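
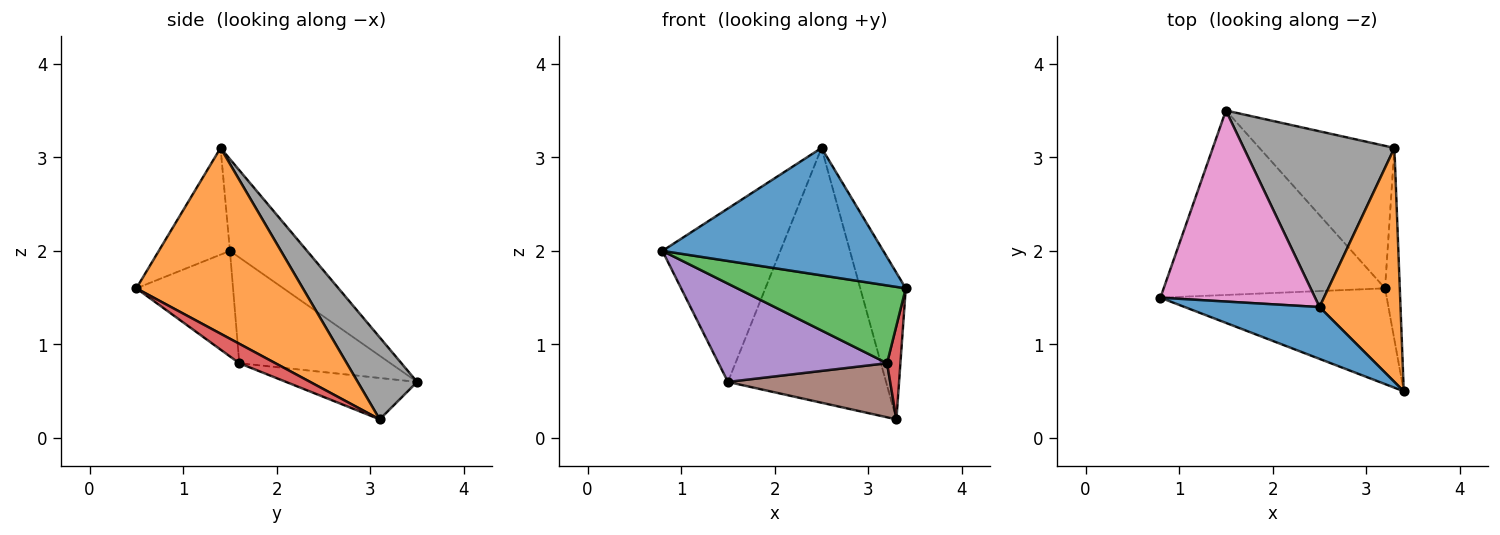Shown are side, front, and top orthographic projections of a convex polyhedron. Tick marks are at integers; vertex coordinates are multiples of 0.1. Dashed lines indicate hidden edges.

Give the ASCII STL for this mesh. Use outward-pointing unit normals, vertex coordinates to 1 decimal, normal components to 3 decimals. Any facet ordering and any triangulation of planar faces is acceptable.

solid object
 facet normal -0.286 -0.888 0.361
  outer loop
   vertex 2.5 1.4 3.1
   vertex 0.8 1.5 2.0
   vertex 3.4 0.5 1.6
  endloop
 endfacet
 facet normal 0.889 0.243 0.388
  outer loop
   vertex 2.5 1.4 3.1
   vertex 3.4 0.5 1.6
   vertex 3.3 3.1 0.2
  endloop
 endfacet
 facet normal -0.340 -0.593 -0.730
  outer loop
   vertex 3.2 1.6 0.8
   vertex 3.4 0.5 1.6
   vertex 0.8 1.5 2.0
  endloop
 endfacet
 facet normal 0.764 -0.283 -0.580
  outer loop
   vertex 3.2 1.6 0.8
   vertex 3.3 3.1 0.2
   vertex 3.4 0.5 1.6
  endloop
 endfacet
 facet normal -0.389 -0.433 -0.813
  outer loop
   vertex 1.5 3.5 0.6
   vertex 3.2 1.6 0.8
   vertex 0.8 1.5 2.0
  endloop
 endfacet
 facet normal -0.276 -0.341 -0.899
  outer loop
   vertex 1.5 3.5 0.6
   vertex 3.3 3.1 0.2
   vertex 3.2 1.6 0.8
  endloop
 endfacet
 facet normal -0.402 0.615 0.678
  outer loop
   vertex 1.5 3.5 0.6
   vertex 0.8 1.5 2.0
   vertex 2.5 1.4 3.1
  endloop
 endfacet
 facet normal 0.295 0.786 0.542
  outer loop
   vertex 1.5 3.5 0.6
   vertex 2.5 1.4 3.1
   vertex 3.3 3.1 0.2
  endloop
 endfacet
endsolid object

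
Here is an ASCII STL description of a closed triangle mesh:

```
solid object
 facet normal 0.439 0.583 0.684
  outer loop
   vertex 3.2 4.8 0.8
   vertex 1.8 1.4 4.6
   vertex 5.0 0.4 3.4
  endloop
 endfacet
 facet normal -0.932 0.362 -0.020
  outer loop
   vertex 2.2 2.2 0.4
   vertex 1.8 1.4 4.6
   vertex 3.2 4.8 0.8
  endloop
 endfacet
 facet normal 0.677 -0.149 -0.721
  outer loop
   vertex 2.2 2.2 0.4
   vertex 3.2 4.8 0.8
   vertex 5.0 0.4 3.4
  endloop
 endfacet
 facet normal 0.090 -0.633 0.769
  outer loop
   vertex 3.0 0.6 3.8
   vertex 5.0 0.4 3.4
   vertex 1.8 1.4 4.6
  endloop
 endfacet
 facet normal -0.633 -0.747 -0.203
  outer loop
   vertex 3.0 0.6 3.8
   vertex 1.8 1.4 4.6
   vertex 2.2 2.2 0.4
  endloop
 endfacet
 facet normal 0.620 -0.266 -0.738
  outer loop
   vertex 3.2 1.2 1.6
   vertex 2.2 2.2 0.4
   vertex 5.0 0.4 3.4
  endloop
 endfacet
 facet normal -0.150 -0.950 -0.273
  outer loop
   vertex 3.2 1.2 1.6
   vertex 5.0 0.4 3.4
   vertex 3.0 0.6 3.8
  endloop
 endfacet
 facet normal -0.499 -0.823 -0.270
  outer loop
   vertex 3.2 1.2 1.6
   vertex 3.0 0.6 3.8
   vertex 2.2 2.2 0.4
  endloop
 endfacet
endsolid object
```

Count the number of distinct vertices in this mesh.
6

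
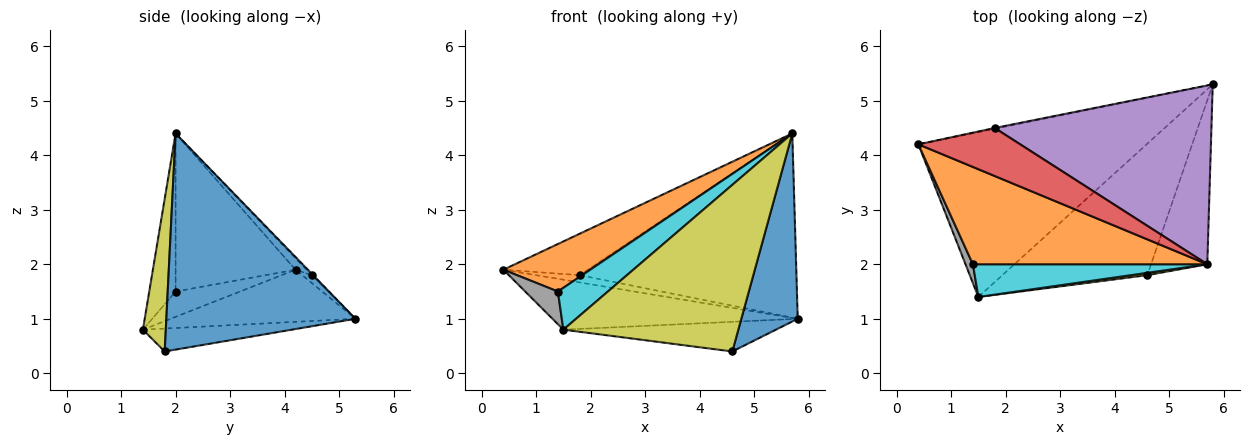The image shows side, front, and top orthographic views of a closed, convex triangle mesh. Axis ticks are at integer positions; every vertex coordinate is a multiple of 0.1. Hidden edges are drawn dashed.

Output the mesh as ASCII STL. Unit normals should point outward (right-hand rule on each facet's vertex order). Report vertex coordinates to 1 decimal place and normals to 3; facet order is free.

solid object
 facet normal 0.930 -0.277 -0.242
  outer loop
   vertex 4.6 1.8 0.4
   vertex 5.8 5.3 1.0
   vertex 5.7 2.0 4.4
  endloop
 endfacet
 facet normal -0.518 -0.375 0.768
  outer loop
   vertex 1.4 2.0 1.5
   vertex 5.7 2.0 4.4
   vertex 0.4 4.2 1.9
  endloop
 endfacet
 facet normal -0.216 0.970 -0.108
  outer loop
   vertex 1.8 4.5 1.8
   vertex 5.8 5.3 1.0
   vertex 0.4 4.2 1.9
  endloop
 endfacet
 facet normal -0.086 0.651 0.754
  outer loop
   vertex 1.8 4.5 1.8
   vertex 0.4 4.2 1.9
   vertex 5.7 2.0 4.4
  endloop
 endfacet
 facet normal -0.004 0.718 0.696
  outer loop
   vertex 1.8 4.5 1.8
   vertex 5.7 2.0 4.4
   vertex 5.8 5.3 1.0
  endloop
 endfacet
 facet normal -0.214 0.283 -0.935
  outer loop
   vertex 1.5 1.4 0.8
   vertex 0.4 4.2 1.9
   vertex 5.8 5.3 1.0
  endloop
 endfacet
 facet normal -0.152 0.218 -0.964
  outer loop
   vertex 1.5 1.4 0.8
   vertex 5.8 5.3 1.0
   vertex 4.6 1.8 0.4
  endloop
 endfacet
 facet normal -0.863 -0.438 0.252
  outer loop
   vertex 1.5 1.4 0.8
   vertex 1.4 2.0 1.5
   vertex 0.4 4.2 1.9
  endloop
 endfacet
 facet normal 0.130 -0.991 0.014
  outer loop
   vertex 1.5 1.4 0.8
   vertex 4.6 1.8 0.4
   vertex 5.7 2.0 4.4
  endloop
 endfacet
 facet normal -0.384 -0.728 0.569
  outer loop
   vertex 1.5 1.4 0.8
   vertex 5.7 2.0 4.4
   vertex 1.4 2.0 1.5
  endloop
 endfacet
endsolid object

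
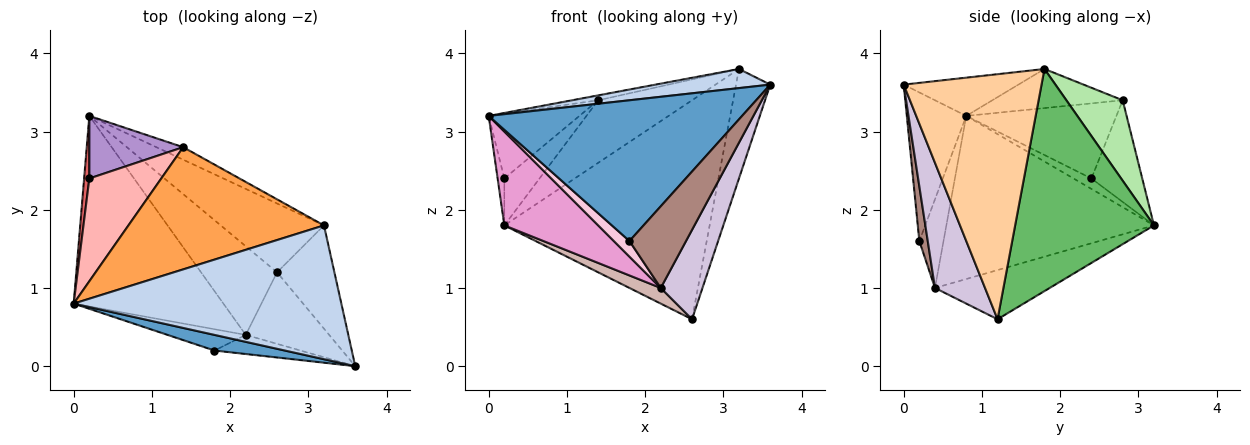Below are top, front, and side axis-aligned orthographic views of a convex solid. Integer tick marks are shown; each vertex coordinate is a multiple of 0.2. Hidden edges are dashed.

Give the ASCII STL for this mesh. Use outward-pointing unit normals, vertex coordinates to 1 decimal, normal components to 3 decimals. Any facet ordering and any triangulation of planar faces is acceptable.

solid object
 facet normal -0.227 -0.968 0.108
  outer loop
   vertex 1.8 0.2 1.6
   vertex 3.6 0.0 3.6
   vertex 0.0 0.8 3.2
  endloop
 endfacet
 facet normal -0.140 -0.140 0.980
  outer loop
   vertex 3.2 1.8 3.8
   vertex 0.0 0.8 3.2
   vertex 3.6 0.0 3.6
  endloop
 endfacet
 facet normal -0.196 0.039 0.980
  outer loop
   vertex 3.2 1.8 3.8
   vertex 1.4 2.8 3.4
   vertex 0.0 0.8 3.2
  endloop
 endfacet
 facet normal 0.946 0.235 -0.222
  outer loop
   vertex 3.2 1.8 3.8
   vertex 3.6 0.0 3.6
   vertex 2.6 1.2 0.6
  endloop
 endfacet
 facet normal 0.542 0.802 -0.252
  outer loop
   vertex 3.2 1.8 3.8
   vertex 2.6 1.2 0.6
   vertex 0.2 3.2 1.8
  endloop
 endfacet
 facet normal 0.507 0.845 -0.169
  outer loop
   vertex 3.2 1.8 3.8
   vertex 0.2 3.2 1.8
   vertex 1.4 2.8 3.4
  endloop
 endfacet
 facet normal -0.848 0.318 0.424
  outer loop
   vertex 0.2 2.4 2.4
   vertex 0.2 3.2 1.8
   vertex 0.0 0.8 3.2
  endloop
 endfacet
 facet normal -0.662 0.400 0.634
  outer loop
   vertex 0.2 2.4 2.4
   vertex 0.0 0.8 3.2
   vertex 1.4 2.8 3.4
  endloop
 endfacet
 facet normal -0.655 0.453 0.605
  outer loop
   vertex 0.2 2.4 2.4
   vertex 1.4 2.8 3.4
   vertex 0.2 3.2 1.8
  endloop
 endfacet
 facet normal 0.684 -0.570 -0.456
  outer loop
   vertex 2.2 0.4 1.0
   vertex 2.6 1.2 0.6
   vertex 3.6 0.0 3.6
  endloop
 endfacet
 facet normal 0.144 -0.964 -0.226
  outer loop
   vertex 2.2 0.4 1.0
   vertex 3.6 0.0 3.6
   vertex 1.8 0.2 1.6
  endloop
 endfacet
 facet normal -0.537 -0.147 -0.831
  outer loop
   vertex 2.2 0.4 1.0
   vertex 0.2 3.2 1.8
   vertex 2.6 1.2 0.6
  endloop
 endfacet
 facet normal -0.699 -0.316 -0.642
  outer loop
   vertex 2.2 0.4 1.0
   vertex 0.0 0.8 3.2
   vertex 0.2 3.2 1.8
  endloop
 endfacet
 facet normal -0.675 -0.437 -0.595
  outer loop
   vertex 2.2 0.4 1.0
   vertex 1.8 0.2 1.6
   vertex 0.0 0.8 3.2
  endloop
 endfacet
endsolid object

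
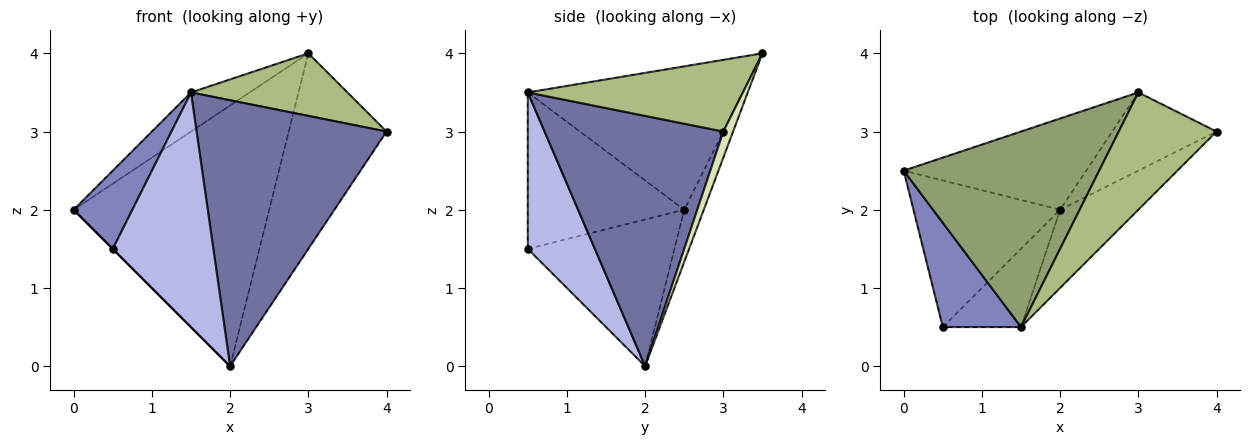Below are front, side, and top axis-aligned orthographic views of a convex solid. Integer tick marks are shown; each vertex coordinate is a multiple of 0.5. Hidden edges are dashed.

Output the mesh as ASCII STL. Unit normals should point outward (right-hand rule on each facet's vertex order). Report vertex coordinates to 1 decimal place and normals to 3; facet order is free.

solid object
 facet normal 0.670 -0.712 -0.209
  outer loop
   vertex 2.0 2.0 0.0
   vertex 4.0 3.0 3.0
   vertex 1.5 0.5 3.5
  endloop
 endfacet
 facet normal -0.848 -0.318 0.424
  outer loop
   vertex 0.5 0.5 1.5
   vertex 1.5 0.5 3.5
   vertex 0.0 2.5 2.0
  endloop
 endfacet
 facet normal -0.707 0.000 -0.707
  outer loop
   vertex 0.5 0.5 1.5
   vertex 0.0 2.5 2.0
   vertex 2.0 2.0 0.0
  endloop
 endfacet
 facet normal 0.535 -0.802 -0.267
  outer loop
   vertex 0.5 0.5 1.5
   vertex 2.0 2.0 0.0
   vertex 1.5 0.5 3.5
  endloop
 endfacet
 facet normal -0.584 0.159 0.796
  outer loop
   vertex 3.0 3.5 4.0
   vertex 0.0 2.5 2.0
   vertex 1.5 0.5 3.5
  endloop
 endfacet
 facet normal 0.543 -0.395 0.741
  outer loop
   vertex 3.0 3.5 4.0
   vertex 1.5 0.5 3.5
   vertex 4.0 3.0 3.0
  endloop
 endfacet
 facet normal -0.094 0.940 -0.329
  outer loop
   vertex 3.0 3.5 4.0
   vertex 2.0 2.0 0.0
   vertex 0.0 2.5 2.0
  endloop
 endfacet
 facet normal 0.092 0.925 -0.370
  outer loop
   vertex 3.0 3.5 4.0
   vertex 4.0 3.0 3.0
   vertex 2.0 2.0 0.0
  endloop
 endfacet
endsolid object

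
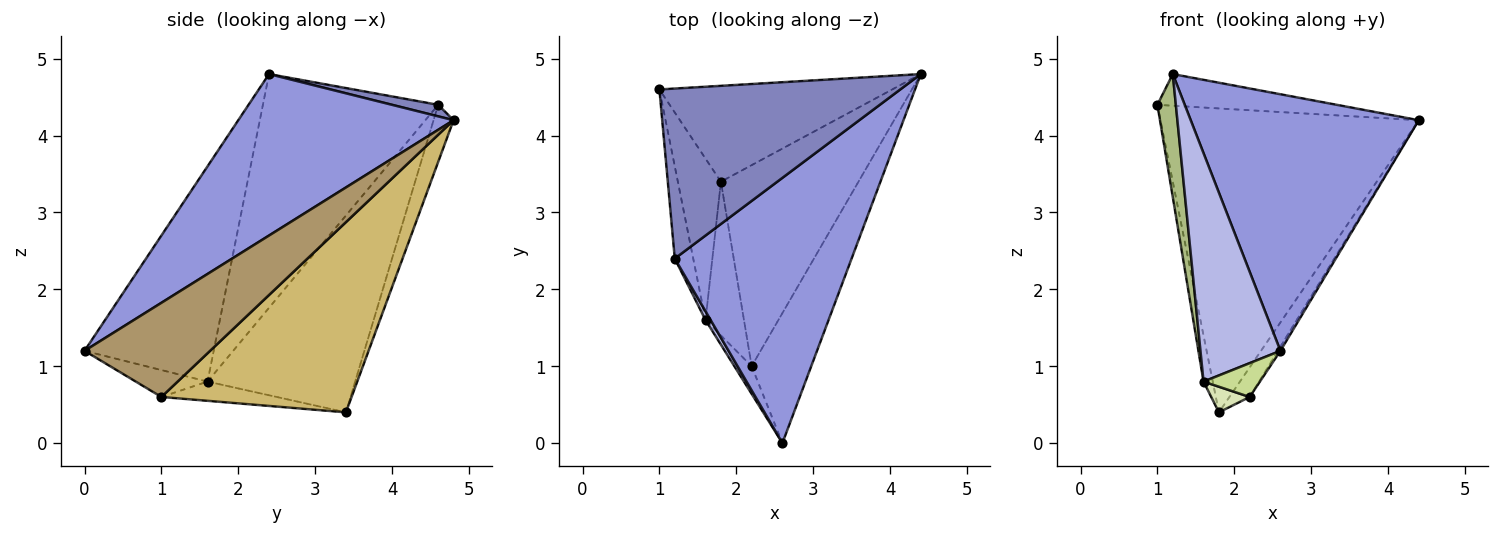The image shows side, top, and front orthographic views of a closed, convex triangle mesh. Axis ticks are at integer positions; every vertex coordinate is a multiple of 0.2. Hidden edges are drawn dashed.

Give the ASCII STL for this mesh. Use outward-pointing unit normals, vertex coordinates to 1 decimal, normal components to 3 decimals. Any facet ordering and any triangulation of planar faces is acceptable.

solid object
 facet normal -0.074 0.951 -0.300
  outer loop
   vertex 1.8 3.4 0.4
   vertex 1.0 4.6 4.4
   vertex 4.4 4.8 4.2
  endloop
 endfacet
 facet normal 0.047 0.183 0.982
  outer loop
   vertex 1.2 2.4 4.8
   vertex 4.4 4.8 4.2
   vertex 1.0 4.6 4.4
  endloop
 endfacet
 facet normal 0.549 -0.581 0.601
  outer loop
   vertex 1.2 2.4 4.8
   vertex 2.6 0.0 1.2
   vertex 4.4 4.8 4.2
  endloop
 endfacet
 facet normal -0.850 -0.526 0.020
  outer loop
   vertex 1.6 1.6 0.8
   vertex 2.6 0.0 1.2
   vertex 1.2 2.4 4.8
  endloop
 endfacet
 facet normal -0.975 0.061 -0.213
  outer loop
   vertex 1.6 1.6 0.8
   vertex 1.0 4.6 4.4
   vertex 1.8 3.4 0.4
  endloop
 endfacet
 facet normal -0.991 -0.104 -0.078
  outer loop
   vertex 1.6 1.6 0.8
   vertex 1.2 2.4 4.8
   vertex 1.0 4.6 4.4
  endloop
 endfacet
 facet normal -0.702 -0.551 -0.451
  outer loop
   vertex 2.2 1.0 0.6
   vertex 2.6 0.0 1.2
   vertex 1.6 1.6 0.8
  endloop
 endfacet
 facet normal -0.442 -0.147 -0.885
  outer loop
   vertex 2.2 1.0 0.6
   vertex 1.6 1.6 0.8
   vertex 1.8 3.4 0.4
  endloop
 endfacet
 facet normal 0.845 0.017 -0.535
  outer loop
   vertex 2.2 1.0 0.6
   vertex 4.4 4.8 4.2
   vertex 2.6 0.0 1.2
  endloop
 endfacet
 facet normal 0.807 0.086 -0.584
  outer loop
   vertex 2.2 1.0 0.6
   vertex 1.8 3.4 0.4
   vertex 4.4 4.8 4.2
  endloop
 endfacet
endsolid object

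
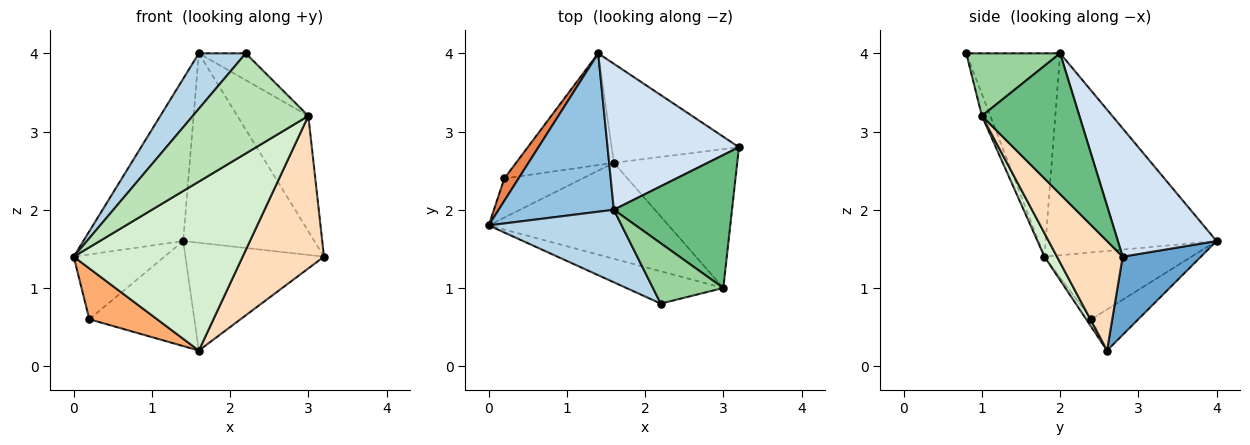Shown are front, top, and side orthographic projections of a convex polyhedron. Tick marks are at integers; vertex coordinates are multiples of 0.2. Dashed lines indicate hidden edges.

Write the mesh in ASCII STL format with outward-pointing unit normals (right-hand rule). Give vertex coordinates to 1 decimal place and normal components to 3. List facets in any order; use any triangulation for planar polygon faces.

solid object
 facet normal 0.384 0.680 -0.625
  outer loop
   vertex 1.6 2.6 0.2
   vertex 1.4 4.0 1.6
   vertex 3.2 2.8 1.4
  endloop
 endfacet
 facet normal -0.775 0.453 0.442
  outer loop
   vertex 1.6 2.0 4.0
   vertex 1.4 4.0 1.6
   vertex 0.0 1.8 1.4
  endloop
 endfacet
 facet normal -0.772 -0.386 0.505
  outer loop
   vertex 1.6 2.0 4.0
   vertex 0.0 1.8 1.4
   vertex 2.2 0.8 4.0
  endloop
 endfacet
 facet normal 0.512 0.680 0.524
  outer loop
   vertex 1.6 2.0 4.0
   vertex 3.2 2.8 1.4
   vertex 1.4 4.0 1.6
  endloop
 endfacet
 facet normal -0.837 0.517 0.178
  outer loop
   vertex 0.2 2.4 0.6
   vertex 0.0 1.8 1.4
   vertex 1.4 4.0 1.6
  endloop
 endfacet
 facet normal -0.061 -0.791 -0.609
  outer loop
   vertex 0.2 2.4 0.6
   vertex 1.6 2.6 0.2
   vertex 0.0 1.8 1.4
  endloop
 endfacet
 facet normal -0.293 0.655 -0.697
  outer loop
   vertex 0.2 2.4 0.6
   vertex 1.4 4.0 1.6
   vertex 1.6 2.6 0.2
  endloop
 endfacet
 facet normal 0.513 -0.635 -0.578
  outer loop
   vertex 3.0 1.0 3.2
   vertex 1.6 2.6 0.2
   vertex 3.2 2.8 1.4
  endloop
 endfacet
 facet normal 0.669 0.487 0.562
  outer loop
   vertex 3.0 1.0 3.2
   vertex 3.2 2.8 1.4
   vertex 1.6 2.0 4.0
  endloop
 endfacet
 facet normal 0.630 0.315 0.709
  outer loop
   vertex 3.0 1.0 3.2
   vertex 1.6 2.0 4.0
   vertex 2.2 0.8 4.0
  endloop
 endfacet
 facet normal -0.069 -0.949 -0.307
  outer loop
   vertex 3.0 1.0 3.2
   vertex 2.2 0.8 4.0
   vertex 0.0 1.8 1.4
  endloop
 endfacet
 facet normal 0.064 -0.868 -0.493
  outer loop
   vertex 3.0 1.0 3.2
   vertex 0.0 1.8 1.4
   vertex 1.6 2.6 0.2
  endloop
 endfacet
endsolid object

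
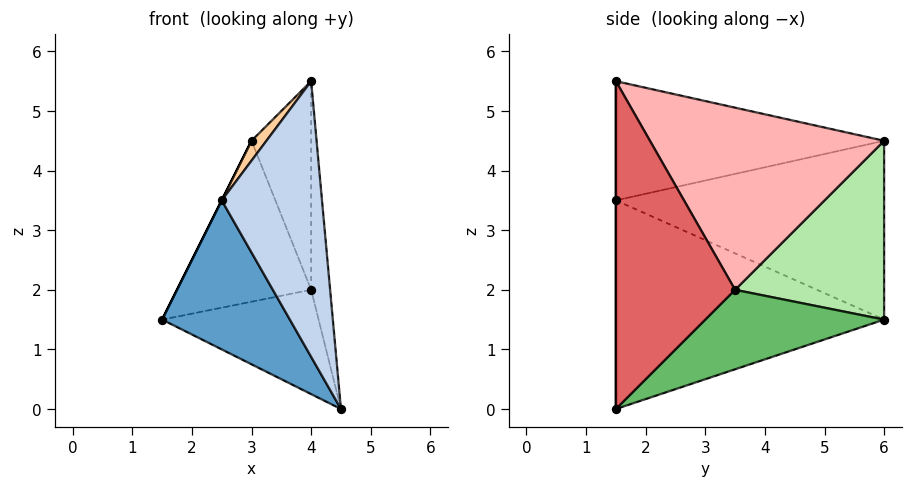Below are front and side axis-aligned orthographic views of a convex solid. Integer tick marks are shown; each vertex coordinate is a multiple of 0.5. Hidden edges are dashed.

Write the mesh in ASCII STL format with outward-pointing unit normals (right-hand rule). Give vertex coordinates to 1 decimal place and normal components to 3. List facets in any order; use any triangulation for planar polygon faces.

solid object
 facet normal -0.802 -0.382 -0.458
  outer loop
   vertex 2.5 1.5 3.5
   vertex 1.5 6.0 1.5
   vertex 4.5 1.5 0.0
  endloop
 endfacet
 facet normal 0.000 -1.000 0.000
  outer loop
   vertex 2.5 1.5 3.5
   vertex 4.5 1.5 0.0
   vertex 4.0 1.5 5.5
  endloop
 endfacet
 facet normal -0.894 0.000 0.447
  outer loop
   vertex 2.5 1.5 3.5
   vertex 3.0 6.0 4.5
   vertex 1.5 6.0 1.5
  endloop
 endfacet
 facet normal -0.799 -0.044 0.599
  outer loop
   vertex 2.5 1.5 3.5
   vertex 4.0 1.5 5.5
   vertex 3.0 6.0 4.5
  endloop
 endfacet
 facet normal 0.681 0.596 -0.426
  outer loop
   vertex 4.0 3.5 2.0
   vertex 4.5 1.5 0.0
   vertex 1.5 6.0 1.5
  endloop
 endfacet
 facet normal 0.697 0.627 -0.348
  outer loop
   vertex 4.0 3.5 2.0
   vertex 1.5 6.0 1.5
   vertex 3.0 6.0 4.5
  endloop
 endfacet
 facet normal 0.984 0.156 0.089
  outer loop
   vertex 4.0 3.5 2.0
   vertex 4.0 1.5 5.5
   vertex 4.5 1.5 0.0
  endloop
 endfacet
 facet normal 0.960 0.244 0.140
  outer loop
   vertex 4.0 3.5 2.0
   vertex 3.0 6.0 4.5
   vertex 4.0 1.5 5.5
  endloop
 endfacet
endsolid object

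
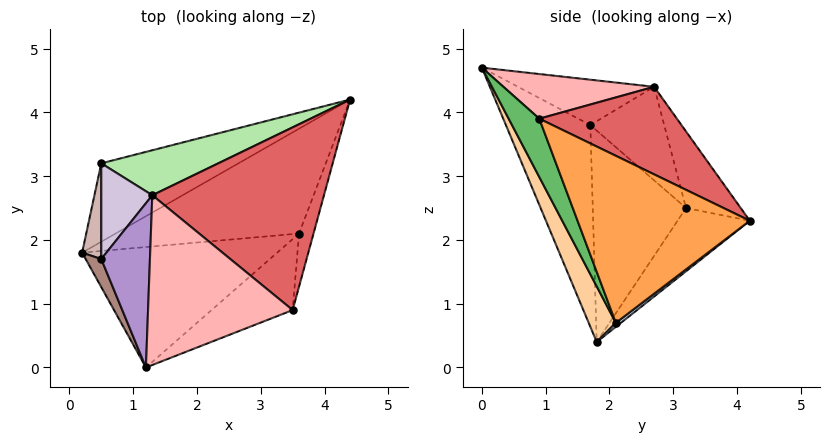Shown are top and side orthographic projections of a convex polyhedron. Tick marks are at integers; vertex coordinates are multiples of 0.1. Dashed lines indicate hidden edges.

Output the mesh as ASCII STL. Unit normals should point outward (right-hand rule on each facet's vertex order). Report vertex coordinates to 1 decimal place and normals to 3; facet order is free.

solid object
 facet normal -0.238 0.824 -0.515
  outer loop
   vertex 0.5 3.2 2.5
   vertex 4.4 4.2 2.3
   vertex 0.2 1.8 0.4
  endloop
 endfacet
 facet normal 0.017 0.602 -0.798
  outer loop
   vertex 3.6 2.1 0.7
   vertex 0.2 1.8 0.4
   vertex 4.4 4.2 2.3
  endloop
 endfacet
 facet normal 0.951 -0.299 -0.083
  outer loop
   vertex 3.6 2.1 0.7
   vertex 4.4 4.2 2.3
   vertex 3.5 0.9 3.9
  endloop
 endfacet
 facet normal 0.116 -0.906 -0.406
  outer loop
   vertex 3.6 2.1 0.7
   vertex 1.2 0.0 4.7
   vertex 0.2 1.8 0.4
  endloop
 endfacet
 facet normal 0.240 -0.911 -0.334
  outer loop
   vertex 3.6 2.1 0.7
   vertex 3.5 0.9 3.9
   vertex 1.2 0.0 4.7
  endloop
 endfacet
 facet normal -0.218 0.917 0.333
  outer loop
   vertex 1.3 2.7 4.4
   vertex 4.4 4.2 2.3
   vertex 0.5 3.2 2.5
  endloop
 endfacet
 facet normal 0.434 0.294 0.851
  outer loop
   vertex 1.3 2.7 4.4
   vertex 3.5 0.9 3.9
   vertex 4.4 4.2 2.3
  endloop
 endfacet
 facet normal 0.294 0.095 0.951
  outer loop
   vertex 1.3 2.7 4.4
   vertex 1.2 0.0 4.7
   vertex 3.5 0.9 3.9
  endloop
 endfacet
 facet normal -0.678 0.106 0.727
  outer loop
   vertex 0.5 1.7 3.8
   vertex 1.2 0.0 4.7
   vertex 1.3 2.7 4.4
  endloop
 endfacet
 facet normal -0.811 0.383 0.442
  outer loop
   vertex 0.5 1.7 3.8
   vertex 1.3 2.7 4.4
   vertex 0.5 3.2 2.5
  endloop
 endfacet
 facet normal -0.935 -0.347 0.072
  outer loop
   vertex 0.5 1.7 3.8
   vertex 0.2 1.8 0.4
   vertex 1.2 0.0 4.7
  endloop
 endfacet
 facet normal -0.993 0.078 0.090
  outer loop
   vertex 0.5 1.7 3.8
   vertex 0.5 3.2 2.5
   vertex 0.2 1.8 0.4
  endloop
 endfacet
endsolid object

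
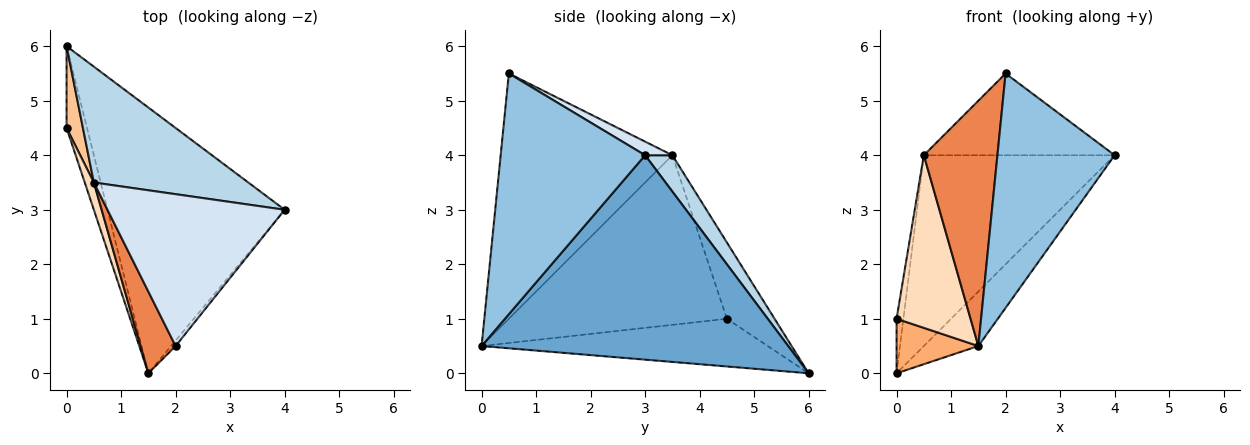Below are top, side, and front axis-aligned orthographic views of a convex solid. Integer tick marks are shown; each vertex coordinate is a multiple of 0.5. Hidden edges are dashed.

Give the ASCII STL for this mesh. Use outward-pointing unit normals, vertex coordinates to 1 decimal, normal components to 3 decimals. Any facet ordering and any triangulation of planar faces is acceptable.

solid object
 facet normal 0.749 0.133 -0.649
  outer loop
   vertex 1.5 0.0 0.5
   vertex 0.0 6.0 0.0
   vertex 4.0 3.0 4.0
  endloop
 endfacet
 facet normal 0.776 -0.630 -0.015
  outer loop
   vertex 2.0 0.5 5.5
   vertex 1.5 0.0 0.5
   vertex 4.0 3.0 4.0
  endloop
 endfacet
 facet normal 0.121 0.848 0.515
  outer loop
   vertex 0.5 3.5 4.0
   vertex 4.0 3.0 4.0
   vertex 0.0 6.0 0.0
  endloop
 endfacet
 facet normal 0.068 0.473 0.878
  outer loop
   vertex 0.5 3.5 4.0
   vertex 2.0 0.5 5.5
   vertex 4.0 3.0 4.0
  endloop
 endfacet
 facet normal -0.911 -0.391 0.130
  outer loop
   vertex 0.5 3.5 4.0
   vertex 1.5 0.0 0.5
   vertex 2.0 0.5 5.5
  endloop
 endfacet
 facet normal -0.889 -0.254 -0.381
  outer loop
   vertex 0.0 4.5 1.0
   vertex 0.0 6.0 0.0
   vertex 1.5 0.0 0.5
  endloop
 endfacet
 facet normal -0.968 0.138 0.208
  outer loop
   vertex 0.0 4.5 1.0
   vertex 0.5 3.5 4.0
   vertex 0.0 6.0 0.0
  endloop
 endfacet
 facet normal -0.946 -0.321 0.051
  outer loop
   vertex 0.0 4.5 1.0
   vertex 1.5 0.0 0.5
   vertex 0.5 3.5 4.0
  endloop
 endfacet
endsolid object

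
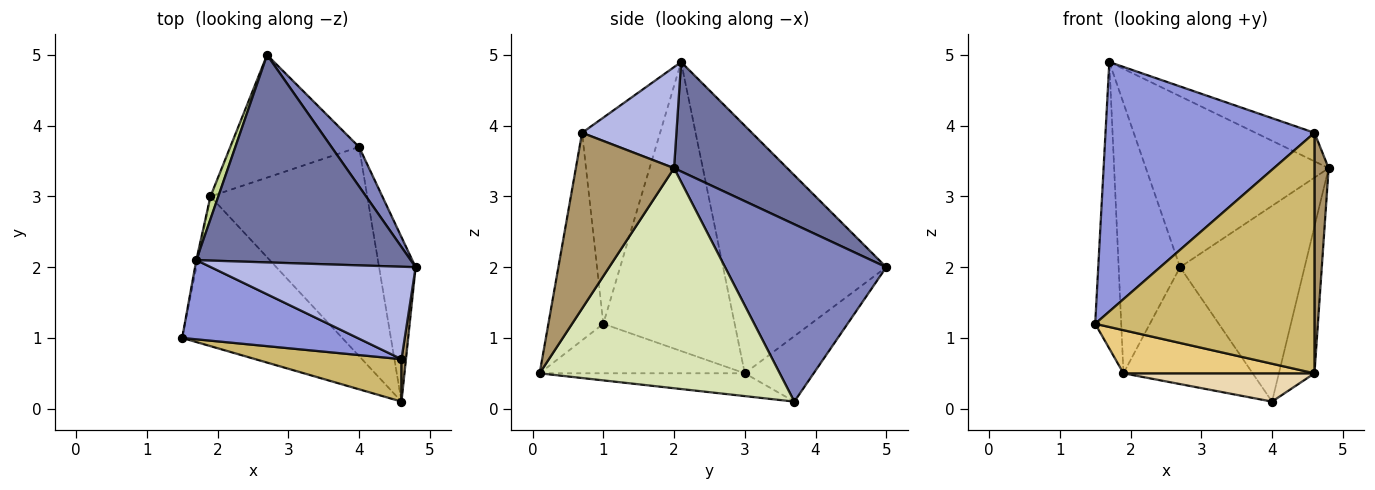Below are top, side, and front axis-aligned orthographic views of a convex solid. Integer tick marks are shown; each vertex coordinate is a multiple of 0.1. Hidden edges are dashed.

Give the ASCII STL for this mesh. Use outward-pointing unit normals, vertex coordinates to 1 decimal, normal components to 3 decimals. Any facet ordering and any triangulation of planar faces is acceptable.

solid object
 facet normal 0.367 0.592 0.718
  outer loop
   vertex 1.7 2.1 4.9
   vertex 4.8 2.0 3.4
   vertex 2.7 5.0 2.0
  endloop
 endfacet
 facet normal 0.785 0.607 0.122
  outer loop
   vertex 4.0 3.7 0.1
   vertex 2.7 5.0 2.0
   vertex 4.8 2.0 3.4
  endloop
 endfacet
 facet normal -0.335 -0.898 0.285
  outer loop
   vertex 4.6 0.7 3.9
   vertex 1.7 2.1 4.9
   vertex 1.5 1.0 1.2
  endloop
 endfacet
 facet normal 0.427 0.267 0.864
  outer loop
   vertex 4.6 0.7 3.9
   vertex 4.8 2.0 3.4
   vertex 1.7 2.1 4.9
  endloop
 endfacet
 facet normal -0.345 0.648 -0.679
  outer loop
   vertex 1.9 3.0 0.5
   vertex 2.7 5.0 2.0
   vertex 4.0 3.7 0.1
  endloop
 endfacet
 facet normal -0.981 0.194 -0.005
  outer loop
   vertex 1.9 3.0 0.5
   vertex 1.5 1.0 1.2
   vertex 1.7 2.1 4.9
  endloop
 endfacet
 facet normal -0.936 0.352 0.029
  outer loop
   vertex 1.9 3.0 0.5
   vertex 1.7 2.1 4.9
   vertex 2.7 5.0 2.0
  endloop
 endfacet
 facet normal 0.976 0.145 -0.162
  outer loop
   vertex 4.6 0.1 0.5
   vertex 4.0 3.7 0.1
   vertex 4.8 2.0 3.4
  endloop
 endfacet
 facet normal 0.989 -0.143 0.025
  outer loop
   vertex 4.6 0.1 0.5
   vertex 4.8 2.0 3.4
   vertex 4.6 0.7 3.9
  endloop
 endfacet
 facet normal -0.239 -0.956 0.169
  outer loop
   vertex 4.6 0.1 0.5
   vertex 4.6 0.7 3.9
   vertex 1.5 1.0 1.2
  endloop
 endfacet
 facet normal -0.285 -0.265 -0.921
  outer loop
   vertex 4.6 0.1 0.5
   vertex 1.5 1.0 1.2
   vertex 1.9 3.0 0.5
  endloop
 endfacet
 facet normal -0.143 -0.133 -0.981
  outer loop
   vertex 4.6 0.1 0.5
   vertex 1.9 3.0 0.5
   vertex 4.0 3.7 0.1
  endloop
 endfacet
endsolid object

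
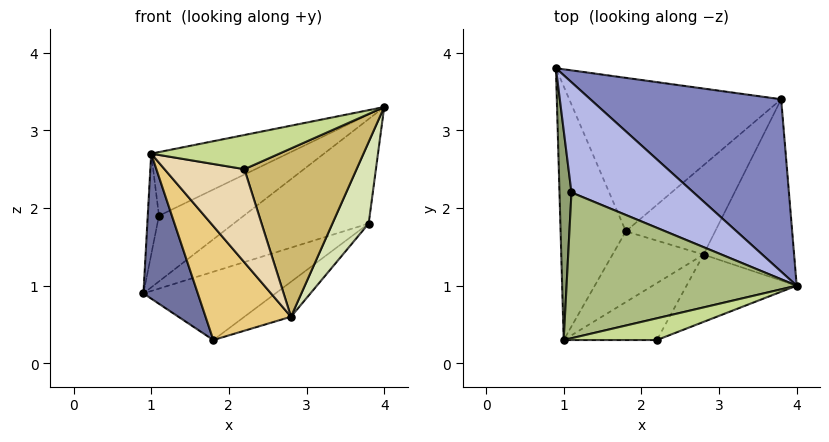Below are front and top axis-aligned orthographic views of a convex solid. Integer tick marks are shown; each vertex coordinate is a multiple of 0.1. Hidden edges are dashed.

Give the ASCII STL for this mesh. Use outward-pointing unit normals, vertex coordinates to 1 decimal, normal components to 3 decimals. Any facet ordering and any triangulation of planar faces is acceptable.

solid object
 facet normal -0.867 -0.248 -0.433
  outer loop
   vertex 1.8 1.7 0.3
   vertex 1.0 0.3 2.7
   vertex 0.9 3.8 0.9
  endloop
 endfacet
 facet normal -0.190 0.509 0.840
  outer loop
   vertex 3.8 3.4 1.8
   vertex 0.9 3.8 0.9
   vertex 4.0 1.0 3.3
  endloop
 endfacet
 facet normal 0.322 0.385 -0.865
  outer loop
   vertex 3.8 3.4 1.8
   vertex 1.8 1.7 0.3
   vertex 0.9 3.8 0.9
  endloop
 endfacet
 facet normal -0.199 0.501 0.842
  outer loop
   vertex 1.1 2.2 1.9
   vertex 4.0 1.0 3.3
   vertex 0.9 3.8 0.9
  endloop
 endfacet
 facet normal -0.719 0.302 0.626
  outer loop
   vertex 1.1 2.2 1.9
   vertex 0.9 3.8 0.9
   vertex 1.0 0.3 2.7
  endloop
 endfacet
 facet normal -0.267 0.386 0.883
  outer loop
   vertex 1.1 2.2 1.9
   vertex 1.0 0.3 2.7
   vertex 4.0 1.0 3.3
  endloop
 endfacet
 facet normal 0.089 -0.840 0.535
  outer loop
   vertex 2.2 0.3 2.5
   vertex 4.0 1.0 3.3
   vertex 1.0 0.3 2.7
  endloop
 endfacet
 facet normal 0.886 -0.190 -0.422
  outer loop
   vertex 2.8 1.4 0.6
   vertex 3.8 3.4 1.8
   vertex 4.0 1.0 3.3
  endloop
 endfacet
 facet normal 0.362 0.340 -0.868
  outer loop
   vertex 2.8 1.4 0.6
   vertex 1.8 1.7 0.3
   vertex 3.8 3.4 1.8
  endloop
 endfacet
 facet normal 0.466 -0.822 -0.329
  outer loop
   vertex 2.8 1.4 0.6
   vertex 4.0 1.0 3.3
   vertex 2.2 0.3 2.5
  endloop
 endfacet
 facet normal -0.096 -0.846 -0.525
  outer loop
   vertex 2.8 1.4 0.6
   vertex 1.0 0.3 2.7
   vertex 1.8 1.7 0.3
  endloop
 endfacet
 facet normal -0.087 -0.850 -0.519
  outer loop
   vertex 2.8 1.4 0.6
   vertex 2.2 0.3 2.5
   vertex 1.0 0.3 2.7
  endloop
 endfacet
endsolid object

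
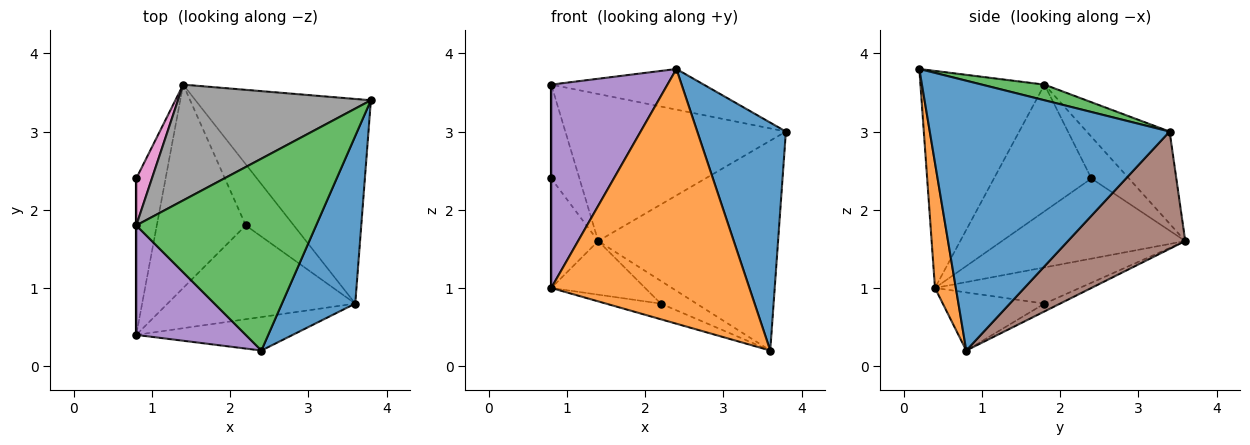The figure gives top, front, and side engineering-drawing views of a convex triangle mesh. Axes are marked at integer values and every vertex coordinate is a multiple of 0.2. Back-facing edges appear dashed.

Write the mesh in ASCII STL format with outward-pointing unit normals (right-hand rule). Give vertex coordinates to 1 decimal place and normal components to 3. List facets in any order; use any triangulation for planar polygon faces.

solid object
 facet normal 0.909 -0.336 0.247
  outer loop
   vertex 3.6 0.8 0.2
   vertex 3.8 3.4 3.0
   vertex 2.4 0.2 3.8
  endloop
 endfacet
 facet normal 0.104 -0.986 -0.130
  outer loop
   vertex 0.8 0.4 1.0
   vertex 3.6 0.8 0.2
   vertex 2.4 0.2 3.8
  endloop
 endfacet
 facet normal 0.085 0.207 0.975
  outer loop
   vertex 0.8 1.8 3.6
   vertex 2.4 0.2 3.8
   vertex 3.8 3.4 3.0
  endloop
 endfacet
 facet normal -1.000 0.000 0.000
  outer loop
   vertex 0.8 1.8 3.6
   vertex 0.8 2.4 2.4
   vertex 0.8 0.4 1.0
  endloop
 endfacet
 facet normal -0.685 -0.642 0.345
  outer loop
   vertex 0.8 1.8 3.6
   vertex 0.8 0.4 1.0
   vertex 2.4 0.2 3.8
  endloop
 endfacet
 facet normal 0.423 0.649 -0.633
  outer loop
   vertex 1.4 3.6 1.6
   vertex 3.8 3.4 3.0
   vertex 3.6 0.8 0.2
  endloop
 endfacet
 facet normal -0.766 0.575 0.287
  outer loop
   vertex 1.4 3.6 1.6
   vertex 0.8 2.4 2.4
   vertex 0.8 1.8 3.6
  endloop
 endfacet
 facet normal -0.283 0.754 0.593
  outer loop
   vertex 1.4 3.6 1.6
   vertex 0.8 1.8 3.6
   vertex 3.8 3.4 3.0
  endloop
 endfacet
 facet normal -0.913 0.234 -0.334
  outer loop
   vertex 1.4 3.6 1.6
   vertex 0.8 0.4 1.0
   vertex 0.8 2.4 2.4
  endloop
 endfacet
 facet normal -0.292 0.157 -0.943
  outer loop
   vertex 2.2 1.8 0.8
   vertex 3.6 0.8 0.2
   vertex 0.8 0.4 1.0
  endloop
 endfacet
 facet normal -0.151 0.345 -0.927
  outer loop
   vertex 2.2 1.8 0.8
   vertex 1.4 3.6 1.6
   vertex 3.6 0.8 0.2
  endloop
 endfacet
 facet normal -0.366 0.237 -0.900
  outer loop
   vertex 2.2 1.8 0.8
   vertex 0.8 0.4 1.0
   vertex 1.4 3.6 1.6
  endloop
 endfacet
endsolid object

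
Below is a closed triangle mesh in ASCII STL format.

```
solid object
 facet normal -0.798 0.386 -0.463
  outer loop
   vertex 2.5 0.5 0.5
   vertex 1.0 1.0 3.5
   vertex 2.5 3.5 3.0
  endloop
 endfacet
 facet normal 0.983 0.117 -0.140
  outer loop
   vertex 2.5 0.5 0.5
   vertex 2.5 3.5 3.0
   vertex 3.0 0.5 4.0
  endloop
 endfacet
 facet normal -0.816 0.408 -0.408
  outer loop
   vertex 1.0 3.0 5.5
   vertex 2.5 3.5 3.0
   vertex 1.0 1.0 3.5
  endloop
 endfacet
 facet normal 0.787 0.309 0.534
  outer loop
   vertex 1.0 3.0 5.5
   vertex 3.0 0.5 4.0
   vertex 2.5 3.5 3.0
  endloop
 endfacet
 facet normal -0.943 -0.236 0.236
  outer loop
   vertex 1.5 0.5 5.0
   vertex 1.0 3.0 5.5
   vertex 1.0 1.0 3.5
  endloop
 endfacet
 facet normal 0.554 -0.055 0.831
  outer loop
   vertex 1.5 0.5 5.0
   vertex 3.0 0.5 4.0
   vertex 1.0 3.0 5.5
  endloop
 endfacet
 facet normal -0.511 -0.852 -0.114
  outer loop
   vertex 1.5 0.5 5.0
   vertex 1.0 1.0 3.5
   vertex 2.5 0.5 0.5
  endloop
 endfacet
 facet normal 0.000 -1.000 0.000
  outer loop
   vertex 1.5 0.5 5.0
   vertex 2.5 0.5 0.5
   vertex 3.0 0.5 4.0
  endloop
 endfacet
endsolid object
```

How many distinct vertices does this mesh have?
6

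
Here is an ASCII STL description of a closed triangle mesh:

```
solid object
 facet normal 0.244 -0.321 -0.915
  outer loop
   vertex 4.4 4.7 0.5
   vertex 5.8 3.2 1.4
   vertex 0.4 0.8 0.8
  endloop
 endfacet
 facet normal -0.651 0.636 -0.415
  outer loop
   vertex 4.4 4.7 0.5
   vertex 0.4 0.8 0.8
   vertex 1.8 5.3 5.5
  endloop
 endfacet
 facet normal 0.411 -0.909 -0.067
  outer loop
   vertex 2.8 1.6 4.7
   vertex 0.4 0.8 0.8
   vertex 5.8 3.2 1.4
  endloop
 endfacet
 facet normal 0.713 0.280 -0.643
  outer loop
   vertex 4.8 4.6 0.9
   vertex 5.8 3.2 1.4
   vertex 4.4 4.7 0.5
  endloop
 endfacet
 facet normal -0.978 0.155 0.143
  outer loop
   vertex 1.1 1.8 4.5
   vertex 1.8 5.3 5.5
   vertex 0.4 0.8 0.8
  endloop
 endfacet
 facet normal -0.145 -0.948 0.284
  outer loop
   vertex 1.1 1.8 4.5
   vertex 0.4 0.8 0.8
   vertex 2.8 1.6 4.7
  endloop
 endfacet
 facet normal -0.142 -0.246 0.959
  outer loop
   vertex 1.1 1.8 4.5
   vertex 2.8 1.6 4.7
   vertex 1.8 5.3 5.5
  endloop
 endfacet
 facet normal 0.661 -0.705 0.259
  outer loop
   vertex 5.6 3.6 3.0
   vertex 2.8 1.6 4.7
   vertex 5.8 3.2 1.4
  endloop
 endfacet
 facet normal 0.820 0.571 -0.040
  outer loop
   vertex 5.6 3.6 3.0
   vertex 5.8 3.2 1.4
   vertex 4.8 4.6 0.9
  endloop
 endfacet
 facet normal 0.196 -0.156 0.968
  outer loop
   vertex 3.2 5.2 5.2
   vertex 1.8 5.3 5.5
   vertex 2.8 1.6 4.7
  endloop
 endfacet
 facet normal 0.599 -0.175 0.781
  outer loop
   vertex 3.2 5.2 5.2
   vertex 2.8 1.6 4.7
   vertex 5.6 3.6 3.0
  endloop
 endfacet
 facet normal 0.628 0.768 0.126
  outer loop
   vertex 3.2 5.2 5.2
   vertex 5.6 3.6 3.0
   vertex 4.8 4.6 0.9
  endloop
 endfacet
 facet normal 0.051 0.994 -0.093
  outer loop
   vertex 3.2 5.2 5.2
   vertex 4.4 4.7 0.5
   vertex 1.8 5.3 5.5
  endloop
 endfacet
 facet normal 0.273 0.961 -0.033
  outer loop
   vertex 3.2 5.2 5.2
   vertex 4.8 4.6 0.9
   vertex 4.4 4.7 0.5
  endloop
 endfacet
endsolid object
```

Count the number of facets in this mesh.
14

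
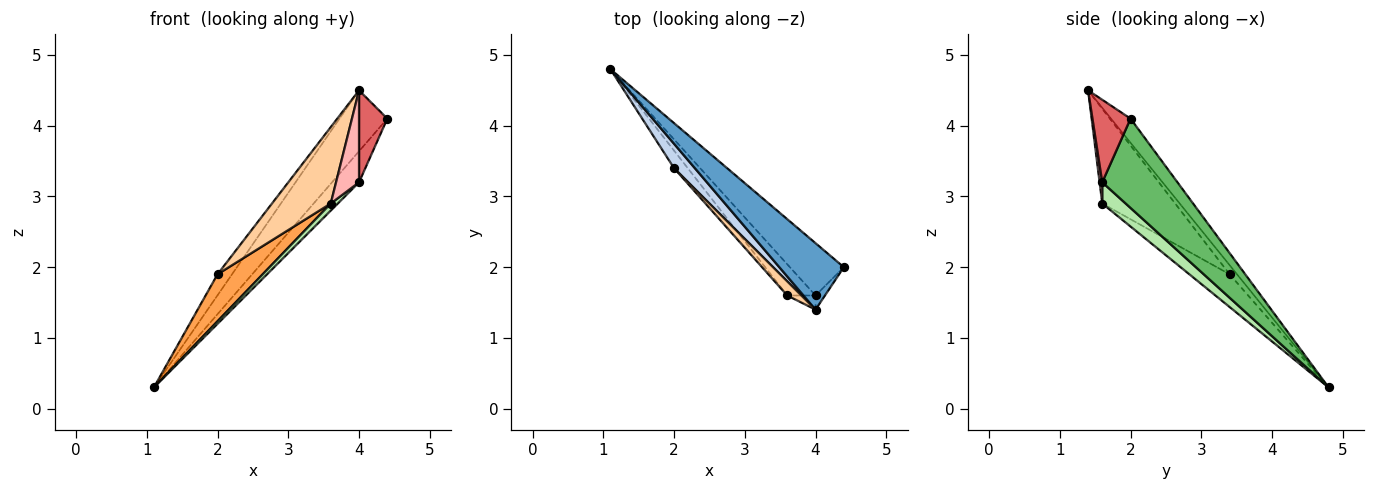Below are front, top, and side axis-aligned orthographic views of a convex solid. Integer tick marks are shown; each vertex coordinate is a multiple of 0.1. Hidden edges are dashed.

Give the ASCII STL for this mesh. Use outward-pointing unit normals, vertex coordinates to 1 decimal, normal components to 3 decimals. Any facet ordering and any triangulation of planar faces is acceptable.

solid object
 facet normal -0.266 0.651 0.711
  outer loop
   vertex 4.0 1.4 4.5
   vertex 4.4 2.0 4.1
   vertex 1.1 4.8 0.3
  endloop
 endfacet
 facet normal -0.316 0.619 0.719
  outer loop
   vertex 2.0 3.4 1.9
   vertex 4.0 1.4 4.5
   vertex 1.1 4.8 0.3
  endloop
 endfacet
 facet normal -0.641 -0.719 -0.269
  outer loop
   vertex 2.0 3.4 1.9
   vertex 1.1 4.8 0.3
   vertex 3.6 1.6 2.9
  endloop
 endfacet
 facet normal -0.773 -0.623 0.115
  outer loop
   vertex 2.0 3.4 1.9
   vertex 3.6 1.6 2.9
   vertex 4.0 1.4 4.5
  endloop
 endfacet
 facet normal 0.818 0.294 -0.494
  outer loop
   vertex 4.0 1.6 3.2
   vertex 1.1 4.8 0.3
   vertex 4.4 2.0 4.1
  endloop
 endfacet
 facet normal 0.590 -0.178 -0.787
  outer loop
   vertex 4.0 1.6 3.2
   vertex 3.6 1.6 2.9
   vertex 1.1 4.8 0.3
  endloop
 endfacet
 facet normal 0.799 -0.594 -0.091
  outer loop
   vertex 4.0 1.6 3.2
   vertex 4.4 2.0 4.1
   vertex 4.0 1.4 4.5
  endloop
 endfacet
 facet normal 0.113 -0.982 -0.151
  outer loop
   vertex 4.0 1.6 3.2
   vertex 4.0 1.4 4.5
   vertex 3.6 1.6 2.9
  endloop
 endfacet
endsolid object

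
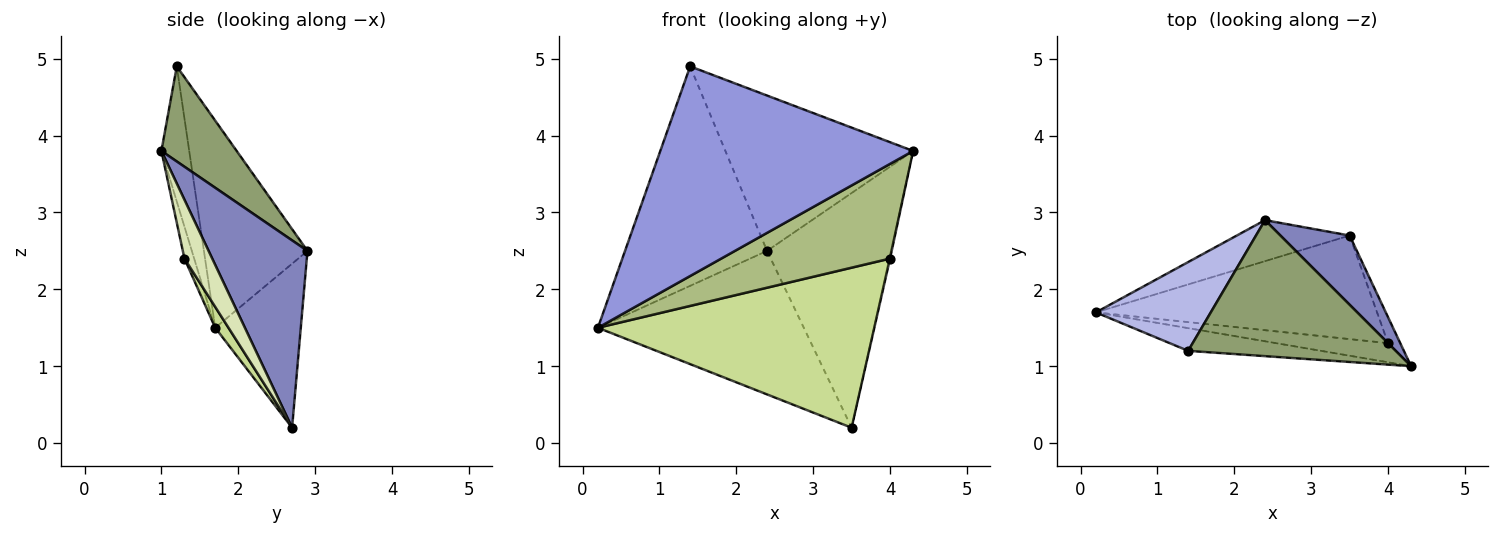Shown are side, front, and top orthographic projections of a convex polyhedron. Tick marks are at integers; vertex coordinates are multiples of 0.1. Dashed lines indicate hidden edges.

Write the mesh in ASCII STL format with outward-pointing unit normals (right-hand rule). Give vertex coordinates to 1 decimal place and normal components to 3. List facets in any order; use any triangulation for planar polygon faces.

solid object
 facet normal -0.371 0.893 -0.255
  outer loop
   vertex 3.5 2.7 0.2
   vertex 0.2 1.7 1.5
   vertex 2.4 2.9 2.5
  endloop
 endfacet
 facet normal 0.608 0.762 0.225
  outer loop
   vertex 3.5 2.7 0.2
   vertex 2.4 2.9 2.5
   vertex 4.3 1.0 3.8
  endloop
 endfacet
 facet normal -0.109 -0.988 -0.107
  outer loop
   vertex 1.4 1.2 4.9
   vertex 0.2 1.7 1.5
   vertex 4.3 1.0 3.8
  endloop
 endfacet
 facet normal -0.560 0.768 0.311
  outer loop
   vertex 1.4 1.2 4.9
   vertex 2.4 2.9 2.5
   vertex 0.2 1.7 1.5
  endloop
 endfacet
 facet normal 0.289 0.720 0.631
  outer loop
   vertex 1.4 1.2 4.9
   vertex 4.3 1.0 3.8
   vertex 2.4 2.9 2.5
  endloop
 endfacet
 facet normal -0.056 -0.979 -0.198
  outer loop
   vertex 4.0 1.3 2.4
   vertex 4.3 1.0 3.8
   vertex 0.2 1.7 1.5
  endloop
 endfacet
 facet normal 0.040 -0.839 -0.543
  outer loop
   vertex 4.0 1.3 2.4
   vertex 0.2 1.7 1.5
   vertex 3.5 2.7 0.2
  endloop
 endfacet
 facet normal 0.979 0.030 -0.203
  outer loop
   vertex 4.0 1.3 2.4
   vertex 3.5 2.7 0.2
   vertex 4.3 1.0 3.8
  endloop
 endfacet
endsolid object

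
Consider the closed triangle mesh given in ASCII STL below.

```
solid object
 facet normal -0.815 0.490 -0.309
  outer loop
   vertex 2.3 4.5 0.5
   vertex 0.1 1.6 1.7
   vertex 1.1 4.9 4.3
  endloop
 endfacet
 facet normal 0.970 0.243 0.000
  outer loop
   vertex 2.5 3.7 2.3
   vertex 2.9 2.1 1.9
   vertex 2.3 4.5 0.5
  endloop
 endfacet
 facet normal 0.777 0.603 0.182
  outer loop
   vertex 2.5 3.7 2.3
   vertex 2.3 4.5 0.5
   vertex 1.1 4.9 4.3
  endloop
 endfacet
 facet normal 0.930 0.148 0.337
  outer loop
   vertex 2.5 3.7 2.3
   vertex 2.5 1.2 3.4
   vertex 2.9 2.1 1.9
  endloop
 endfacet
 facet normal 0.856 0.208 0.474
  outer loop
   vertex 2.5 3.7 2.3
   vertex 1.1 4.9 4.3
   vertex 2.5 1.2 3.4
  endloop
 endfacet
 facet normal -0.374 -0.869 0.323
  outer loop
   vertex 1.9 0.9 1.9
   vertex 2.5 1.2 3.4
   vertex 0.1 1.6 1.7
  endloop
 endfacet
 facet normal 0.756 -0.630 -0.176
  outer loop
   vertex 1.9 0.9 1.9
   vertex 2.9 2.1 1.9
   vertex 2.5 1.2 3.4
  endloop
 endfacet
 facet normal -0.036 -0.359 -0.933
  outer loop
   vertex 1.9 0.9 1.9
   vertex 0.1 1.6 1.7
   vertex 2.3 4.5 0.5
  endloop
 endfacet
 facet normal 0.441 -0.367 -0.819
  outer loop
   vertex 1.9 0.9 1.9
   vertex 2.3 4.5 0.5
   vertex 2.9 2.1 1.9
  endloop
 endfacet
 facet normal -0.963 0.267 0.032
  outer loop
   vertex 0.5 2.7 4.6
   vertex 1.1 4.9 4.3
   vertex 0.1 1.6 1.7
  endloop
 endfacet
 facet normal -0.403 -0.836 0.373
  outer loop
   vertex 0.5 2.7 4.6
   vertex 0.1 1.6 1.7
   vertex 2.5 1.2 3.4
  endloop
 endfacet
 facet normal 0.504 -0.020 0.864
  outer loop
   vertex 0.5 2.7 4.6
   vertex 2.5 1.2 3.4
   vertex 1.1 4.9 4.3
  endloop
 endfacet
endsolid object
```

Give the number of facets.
12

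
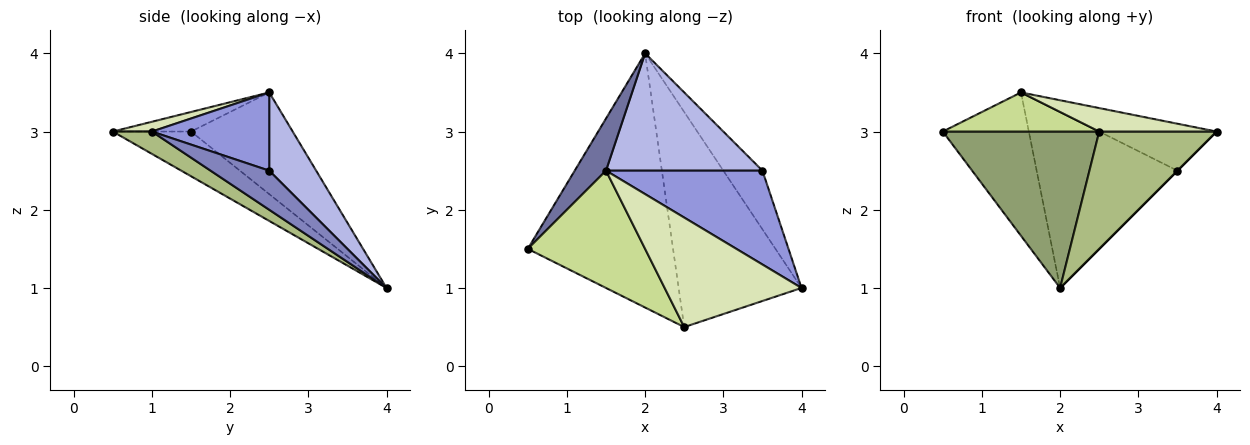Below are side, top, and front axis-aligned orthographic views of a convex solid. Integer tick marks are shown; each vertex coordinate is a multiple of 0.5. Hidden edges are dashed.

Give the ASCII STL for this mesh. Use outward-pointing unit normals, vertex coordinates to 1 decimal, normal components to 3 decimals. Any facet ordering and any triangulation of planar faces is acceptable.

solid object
 facet normal -0.743 0.629 0.229
  outer loop
   vertex 1.5 2.5 3.5
   vertex 2.0 4.0 1.0
   vertex 0.5 1.5 3.0
  endloop
 endfacet
 facet normal 0.707 0.000 -0.707
  outer loop
   vertex 3.5 2.5 2.5
   vertex 4.0 1.0 3.0
   vertex 2.0 4.0 1.0
  endloop
 endfacet
 facet normal 0.408 0.408 0.816
  outer loop
   vertex 3.5 2.5 2.5
   vertex 1.5 2.5 3.5
   vertex 4.0 1.0 3.0
  endloop
 endfacet
 facet normal 0.267 0.802 0.535
  outer loop
   vertex 3.5 2.5 2.5
   vertex 2.0 4.0 1.0
   vertex 1.5 2.5 3.5
  endloop
 endfacet
 facet normal -0.253 -0.507 -0.824
  outer loop
   vertex 2.5 0.5 3.0
   vertex 0.5 1.5 3.0
   vertex 2.0 4.0 1.0
  endloop
 endfacet
 facet normal 0.158 -0.473 -0.867
  outer loop
   vertex 2.5 0.5 3.0
   vertex 2.0 4.0 1.0
   vertex 4.0 1.0 3.0
  endloop
 endfacet
 facet normal -0.156 -0.312 0.937
  outer loop
   vertex 2.5 0.5 3.0
   vertex 1.5 2.5 3.5
   vertex 0.5 1.5 3.0
  endloop
 endfacet
 facet normal 0.070 -0.209 0.975
  outer loop
   vertex 2.5 0.5 3.0
   vertex 4.0 1.0 3.0
   vertex 1.5 2.5 3.5
  endloop
 endfacet
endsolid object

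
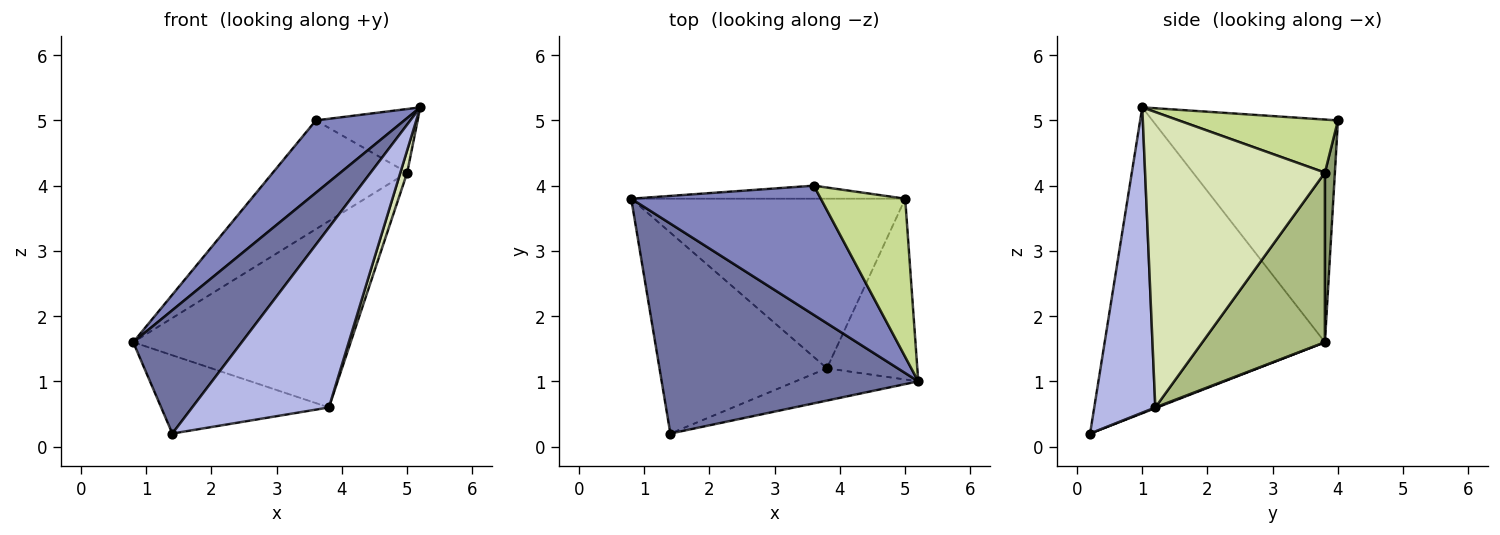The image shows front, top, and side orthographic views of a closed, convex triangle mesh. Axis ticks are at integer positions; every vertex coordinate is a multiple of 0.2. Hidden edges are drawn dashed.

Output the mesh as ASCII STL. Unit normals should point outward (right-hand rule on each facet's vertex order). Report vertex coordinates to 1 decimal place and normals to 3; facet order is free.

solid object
 facet normal -0.717 -0.353 0.601
  outer loop
   vertex 1.4 0.2 0.2
   vertex 5.2 1.0 5.2
   vertex 0.8 3.8 1.6
  endloop
 endfacet
 facet normal -0.716 -0.341 0.609
  outer loop
   vertex 3.6 4.0 5.0
   vertex 0.8 3.8 1.6
   vertex 5.2 1.0 5.2
  endloop
 endfacet
 facet normal 0.004 0.363 -0.932
  outer loop
   vertex 3.8 1.2 0.6
   vertex 1.4 0.2 0.2
   vertex 0.8 3.8 1.6
  endloop
 endfacet
 facet normal 0.402 -0.901 -0.162
  outer loop
   vertex 3.8 1.2 0.6
   vertex 5.2 1.0 5.2
   vertex 1.4 0.2 0.2
  endloop
 endfacet
 facet normal 0.074 0.990 -0.119
  outer loop
   vertex 5.0 3.8 4.2
   vertex 0.8 3.8 1.6
   vertex 3.6 4.0 5.0
  endloop
 endfacet
 facet normal 0.385 0.683 -0.621
  outer loop
   vertex 5.0 3.8 4.2
   vertex 3.8 1.2 0.6
   vertex 0.8 3.8 1.6
  endloop
 endfacet
 facet normal 0.504 0.322 0.801
  outer loop
   vertex 5.0 3.8 4.2
   vertex 3.6 4.0 5.0
   vertex 5.2 1.0 5.2
  endloop
 endfacet
 facet normal 0.956 -0.036 -0.292
  outer loop
   vertex 5.0 3.8 4.2
   vertex 5.2 1.0 5.2
   vertex 3.8 1.2 0.6
  endloop
 endfacet
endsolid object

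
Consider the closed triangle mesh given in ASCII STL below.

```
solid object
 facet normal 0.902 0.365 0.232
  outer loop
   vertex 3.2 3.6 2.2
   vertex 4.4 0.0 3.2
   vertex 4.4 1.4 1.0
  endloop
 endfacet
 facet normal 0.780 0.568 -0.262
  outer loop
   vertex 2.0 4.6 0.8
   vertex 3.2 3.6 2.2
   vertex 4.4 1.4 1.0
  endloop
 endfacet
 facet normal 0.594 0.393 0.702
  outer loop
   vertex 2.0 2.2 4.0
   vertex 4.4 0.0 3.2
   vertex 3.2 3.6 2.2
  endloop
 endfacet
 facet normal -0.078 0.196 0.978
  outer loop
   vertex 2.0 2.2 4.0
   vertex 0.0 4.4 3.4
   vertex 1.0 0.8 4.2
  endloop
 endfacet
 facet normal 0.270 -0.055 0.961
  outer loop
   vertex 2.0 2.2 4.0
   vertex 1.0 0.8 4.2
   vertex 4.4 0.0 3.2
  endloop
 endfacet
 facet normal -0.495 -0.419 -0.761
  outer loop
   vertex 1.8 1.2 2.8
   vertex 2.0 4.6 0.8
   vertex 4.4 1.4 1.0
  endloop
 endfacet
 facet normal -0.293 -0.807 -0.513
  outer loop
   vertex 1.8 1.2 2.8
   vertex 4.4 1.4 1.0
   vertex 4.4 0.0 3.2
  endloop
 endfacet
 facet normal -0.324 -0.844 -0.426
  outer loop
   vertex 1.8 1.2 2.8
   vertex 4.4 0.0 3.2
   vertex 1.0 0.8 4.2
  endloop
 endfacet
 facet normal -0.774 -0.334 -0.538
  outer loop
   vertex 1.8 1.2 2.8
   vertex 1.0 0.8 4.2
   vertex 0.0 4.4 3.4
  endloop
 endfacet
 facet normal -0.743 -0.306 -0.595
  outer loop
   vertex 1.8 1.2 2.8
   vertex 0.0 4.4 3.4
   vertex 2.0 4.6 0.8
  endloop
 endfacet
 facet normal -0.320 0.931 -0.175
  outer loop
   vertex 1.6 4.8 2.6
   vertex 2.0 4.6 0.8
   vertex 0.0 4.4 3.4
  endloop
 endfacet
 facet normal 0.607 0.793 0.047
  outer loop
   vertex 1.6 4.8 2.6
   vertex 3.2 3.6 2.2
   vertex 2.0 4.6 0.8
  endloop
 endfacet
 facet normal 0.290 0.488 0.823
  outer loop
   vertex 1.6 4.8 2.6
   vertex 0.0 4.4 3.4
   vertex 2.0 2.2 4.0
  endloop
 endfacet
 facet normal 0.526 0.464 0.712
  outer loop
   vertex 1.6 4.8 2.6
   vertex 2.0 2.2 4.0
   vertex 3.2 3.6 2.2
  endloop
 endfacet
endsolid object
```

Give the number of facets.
14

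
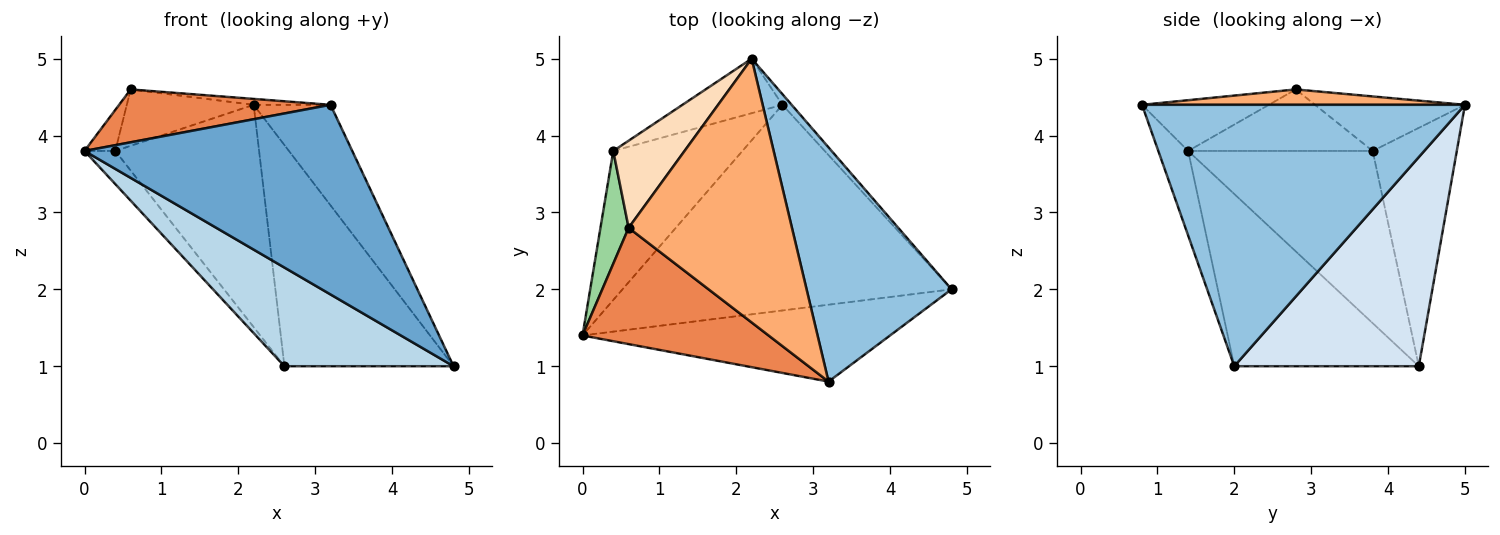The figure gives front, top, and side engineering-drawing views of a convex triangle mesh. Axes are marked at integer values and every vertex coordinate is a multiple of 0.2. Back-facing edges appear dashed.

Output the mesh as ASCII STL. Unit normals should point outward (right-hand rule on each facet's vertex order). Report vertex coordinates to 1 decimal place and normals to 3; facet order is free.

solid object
 facet normal -0.103 -0.922 -0.374
  outer loop
   vertex 3.2 0.8 4.4
   vertex 0.0 1.4 3.8
   vertex 4.8 2.0 1.0
  endloop
 endfacet
 facet normal 0.856 0.204 0.475
  outer loop
   vertex 3.2 0.8 4.4
   vertex 4.8 2.0 1.0
   vertex 2.2 5.0 4.4
  endloop
 endfacet
 facet normal -0.427 -0.391 -0.815
  outer loop
   vertex 2.6 4.4 1.0
   vertex 4.8 2.0 1.0
   vertex 0.0 1.4 3.8
  endloop
 endfacet
 facet normal 0.737 0.675 -0.033
  outer loop
   vertex 2.6 4.4 1.0
   vertex 2.2 5.0 4.4
   vertex 4.8 2.0 1.0
  endloop
 endfacet
 facet normal -0.241 -0.402 0.884
  outer loop
   vertex 0.6 2.8 4.6
   vertex 0.0 1.4 3.8
   vertex 3.2 0.8 4.4
  endloop
 endfacet
 facet normal 0.094 0.022 0.995
  outer loop
   vertex 0.6 2.8 4.6
   vertex 3.2 0.8 4.4
   vertex 2.2 5.0 4.4
  endloop
 endfacet
 facet normal -0.494 0.844 -0.207
  outer loop
   vertex 0.4 3.8 3.8
   vertex 2.2 5.0 4.4
   vertex 2.6 4.4 1.0
  endloop
 endfacet
 facet normal -0.540 0.457 0.706
  outer loop
   vertex 0.4 3.8 3.8
   vertex 0.6 2.8 4.6
   vertex 2.2 5.0 4.4
  endloop
 endfacet
 facet normal -0.793 0.132 -0.595
  outer loop
   vertex 0.4 3.8 3.8
   vertex 2.6 4.4 1.0
   vertex 0.0 1.4 3.8
  endloop
 endfacet
 facet normal -0.899 0.150 0.412
  outer loop
   vertex 0.4 3.8 3.8
   vertex 0.0 1.4 3.8
   vertex 0.6 2.8 4.6
  endloop
 endfacet
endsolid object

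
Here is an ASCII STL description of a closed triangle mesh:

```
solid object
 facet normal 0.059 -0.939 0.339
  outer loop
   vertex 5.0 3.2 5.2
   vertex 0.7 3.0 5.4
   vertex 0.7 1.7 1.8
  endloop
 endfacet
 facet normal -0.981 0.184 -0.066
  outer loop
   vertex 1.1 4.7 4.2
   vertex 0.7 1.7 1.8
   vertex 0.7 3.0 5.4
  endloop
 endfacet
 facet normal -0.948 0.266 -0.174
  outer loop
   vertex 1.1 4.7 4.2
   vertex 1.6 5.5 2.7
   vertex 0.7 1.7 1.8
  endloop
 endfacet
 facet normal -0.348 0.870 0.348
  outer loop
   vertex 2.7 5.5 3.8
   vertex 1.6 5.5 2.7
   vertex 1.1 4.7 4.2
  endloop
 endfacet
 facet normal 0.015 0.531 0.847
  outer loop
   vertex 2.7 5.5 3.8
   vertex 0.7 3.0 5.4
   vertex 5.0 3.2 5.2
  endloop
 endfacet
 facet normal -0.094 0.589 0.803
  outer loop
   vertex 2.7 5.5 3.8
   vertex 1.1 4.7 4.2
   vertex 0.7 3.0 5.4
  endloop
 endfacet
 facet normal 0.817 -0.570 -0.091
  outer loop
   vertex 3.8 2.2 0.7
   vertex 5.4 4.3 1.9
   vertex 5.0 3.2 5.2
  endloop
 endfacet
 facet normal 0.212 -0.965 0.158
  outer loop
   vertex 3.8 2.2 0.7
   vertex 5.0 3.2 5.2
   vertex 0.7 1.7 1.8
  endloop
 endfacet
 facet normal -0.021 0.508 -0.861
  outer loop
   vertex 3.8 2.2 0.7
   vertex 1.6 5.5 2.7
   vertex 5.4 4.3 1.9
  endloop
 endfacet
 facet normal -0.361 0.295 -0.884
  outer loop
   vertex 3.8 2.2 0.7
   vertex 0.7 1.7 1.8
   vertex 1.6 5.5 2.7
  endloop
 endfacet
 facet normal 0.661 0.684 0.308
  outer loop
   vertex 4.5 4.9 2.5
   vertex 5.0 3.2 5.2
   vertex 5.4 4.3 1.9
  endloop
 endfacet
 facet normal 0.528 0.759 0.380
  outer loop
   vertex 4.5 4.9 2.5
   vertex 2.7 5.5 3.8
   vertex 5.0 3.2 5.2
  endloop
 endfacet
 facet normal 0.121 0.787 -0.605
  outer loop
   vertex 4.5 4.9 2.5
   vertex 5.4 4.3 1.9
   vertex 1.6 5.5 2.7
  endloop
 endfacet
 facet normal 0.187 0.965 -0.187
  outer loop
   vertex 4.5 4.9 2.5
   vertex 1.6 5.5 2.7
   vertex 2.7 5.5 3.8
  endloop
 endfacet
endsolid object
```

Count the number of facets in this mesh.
14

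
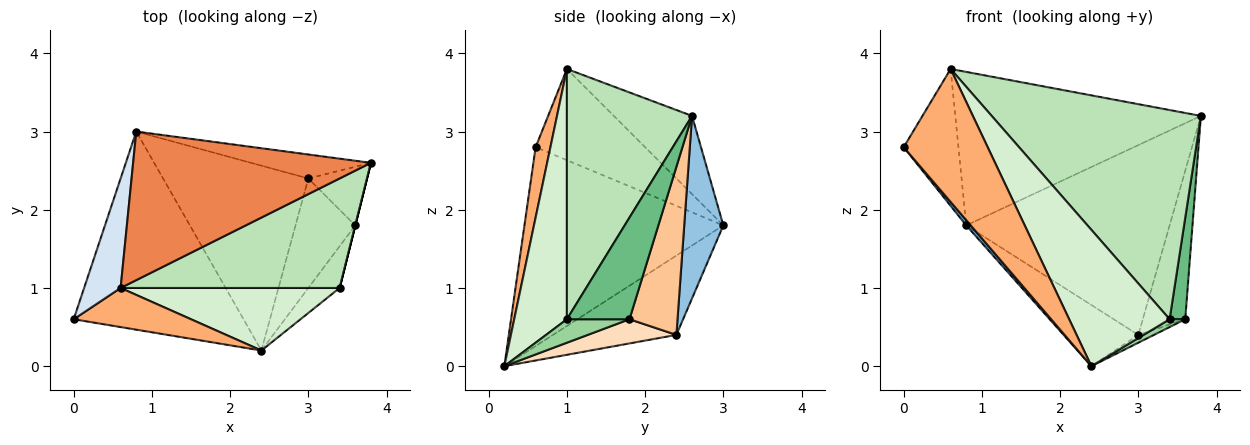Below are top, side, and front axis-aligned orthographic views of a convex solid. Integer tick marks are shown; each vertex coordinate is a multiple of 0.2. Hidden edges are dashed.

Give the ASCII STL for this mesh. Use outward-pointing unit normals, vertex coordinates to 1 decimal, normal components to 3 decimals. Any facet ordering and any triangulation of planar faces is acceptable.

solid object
 facet normal -0.760 -0.017 -0.649
  outer loop
   vertex 2.4 0.2 0.0
   vertex 0.0 0.6 2.8
   vertex 0.8 3.0 1.8
  endloop
 endfacet
 facet normal 0.187 0.975 -0.123
  outer loop
   vertex 3.0 2.4 0.4
   vertex 0.8 3.0 1.8
   vertex 3.8 2.6 3.2
  endloop
 endfacet
 facet normal -0.460 0.279 -0.843
  outer loop
   vertex 3.0 2.4 0.4
   vertex 2.4 0.2 0.0
   vertex 0.8 3.0 1.8
  endloop
 endfacet
 facet normal -0.842 0.421 0.337
  outer loop
   vertex 0.6 1.0 3.8
   vertex 0.8 3.0 1.8
   vertex 0.0 0.6 2.8
  endloop
 endfacet
 facet normal -0.223 0.700 0.678
  outer loop
   vertex 0.6 1.0 3.8
   vertex 3.8 2.6 3.2
   vertex 0.8 3.0 1.8
  endloop
 endfacet
 facet normal 0.167 -0.946 0.278
  outer loop
   vertex 0.6 1.0 3.8
   vertex 0.0 0.6 2.8
   vertex 2.4 0.2 0.0
  endloop
 endfacet
 facet normal 0.725 0.641 -0.253
  outer loop
   vertex 3.6 1.8 0.6
   vertex 3.0 2.4 0.4
   vertex 3.8 2.6 3.2
  endloop
 endfacet
 facet normal 0.374 0.066 -0.925
  outer loop
   vertex 3.6 1.8 0.6
   vertex 2.4 0.2 0.0
   vertex 3.0 2.4 0.4
  endloop
 endfacet
 facet normal 0.970 -0.243 0.000
  outer loop
   vertex 3.4 1.0 0.6
   vertex 3.6 1.8 0.6
   vertex 3.8 2.6 3.2
  endloop
 endfacet
 facet normal 0.593 -0.148 -0.791
  outer loop
   vertex 3.4 1.0 0.6
   vertex 2.4 0.2 0.0
   vertex 3.6 1.8 0.6
  endloop
 endfacet
 facet normal 0.468 -0.783 0.410
  outer loop
   vertex 3.4 1.0 0.6
   vertex 3.8 2.6 3.2
   vertex 0.6 1.0 3.8
  endloop
 endfacet
 facet normal 0.430 -0.820 0.377
  outer loop
   vertex 3.4 1.0 0.6
   vertex 0.6 1.0 3.8
   vertex 2.4 0.2 0.0
  endloop
 endfacet
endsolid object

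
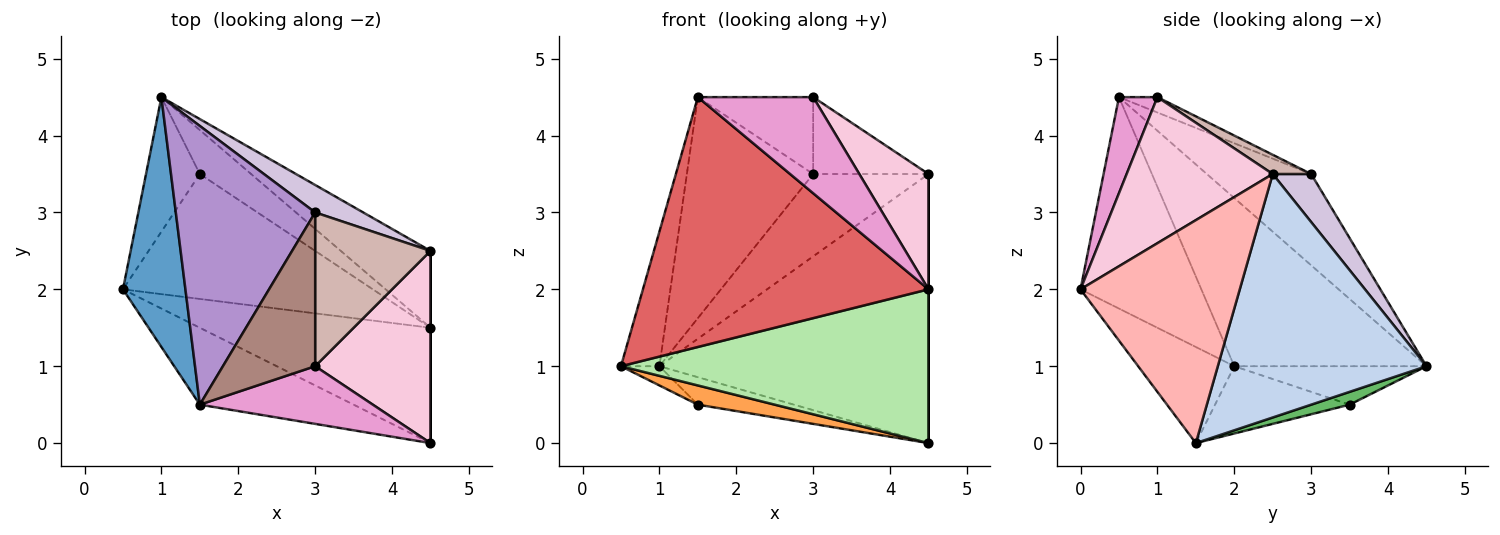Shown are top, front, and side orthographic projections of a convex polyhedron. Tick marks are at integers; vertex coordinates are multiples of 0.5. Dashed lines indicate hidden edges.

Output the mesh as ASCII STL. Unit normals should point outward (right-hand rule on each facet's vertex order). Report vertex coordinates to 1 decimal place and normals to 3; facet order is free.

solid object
 facet normal -0.921 0.184 0.342
  outer loop
   vertex 1.5 0.5 4.5
   vertex 1.0 4.5 1.0
   vertex 0.5 2.0 1.0
  endloop
 endfacet
 facet normal 0.598 0.771 -0.220
  outer loop
   vertex 4.5 2.5 3.5
   vertex 4.5 1.5 0.0
   vertex 1.0 4.5 1.0
  endloop
 endfacet
 facet normal -0.257 -0.147 -0.955
  outer loop
   vertex 1.5 3.5 0.5
   vertex 4.5 1.5 0.0
   vertex 0.5 2.0 1.0
  endloop
 endfacet
 facet normal -0.577 0.115 -0.808
  outer loop
   vertex 1.5 3.5 0.5
   vertex 0.5 2.0 1.0
   vertex 1.0 4.5 1.0
  endloop
 endfacet
 facet normal 0.207 0.518 -0.830
  outer loop
   vertex 1.5 3.5 0.5
   vertex 1.0 4.5 1.0
   vertex 4.5 1.5 0.0
  endloop
 endfacet
 facet normal -0.243 -0.776 -0.582
  outer loop
   vertex 4.5 0.0 2.0
   vertex 0.5 2.0 1.0
   vertex 4.5 1.5 0.0
  endloop
 endfacet
 facet normal -0.375 -0.886 -0.273
  outer loop
   vertex 4.5 0.0 2.0
   vertex 1.5 0.5 4.5
   vertex 0.5 2.0 1.0
  endloop
 endfacet
 facet normal 1.000 0.000 0.000
  outer loop
   vertex 4.5 0.0 2.0
   vertex 4.5 1.5 0.0
   vertex 4.5 2.5 3.5
  endloop
 endfacet
 facet normal -0.457 0.553 0.697
  outer loop
   vertex 3.0 3.0 3.5
   vertex 1.0 4.5 1.0
   vertex 1.5 0.5 4.5
  endloop
 endfacet
 facet normal 0.302 0.905 0.302
  outer loop
   vertex 3.0 3.0 3.5
   vertex 4.5 2.5 3.5
   vertex 1.0 4.5 1.0
  endloop
 endfacet
 facet normal -0.147 0.442 0.885
  outer loop
   vertex 3.0 1.0 4.5
   vertex 3.0 3.0 3.5
   vertex 1.5 0.5 4.5
  endloop
 endfacet
 facet normal 0.147 0.442 0.885
  outer loop
   vertex 3.0 1.0 4.5
   vertex 4.5 2.5 3.5
   vertex 3.0 3.0 3.5
  endloop
 endfacet
 facet normal 0.275 -0.824 0.495
  outer loop
   vertex 3.0 1.0 4.5
   vertex 1.5 0.5 4.5
   vertex 4.5 0.0 2.0
  endloop
 endfacet
 facet normal 0.736 -0.348 0.581
  outer loop
   vertex 3.0 1.0 4.5
   vertex 4.5 0.0 2.0
   vertex 4.5 2.5 3.5
  endloop
 endfacet
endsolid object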